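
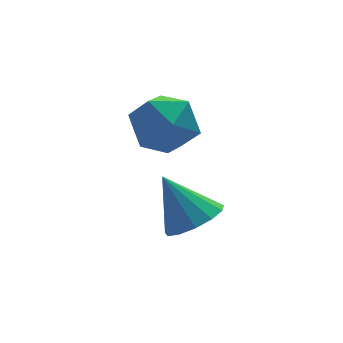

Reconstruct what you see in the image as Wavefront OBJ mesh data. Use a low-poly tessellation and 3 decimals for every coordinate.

v -0.929 2.282 0.603
v -0.312 2.354 0.133
v -0.548 1.126 0.927
v 0.069 1.198 0.457
v 0.022 1.626 1.105
v -0.214 2.34 0.905
v -0.646 1.14 0.155
v -0.882 1.854 -0.045
v -0.138 1.648 -0.144
v 0.275 1.948 0.444
v -1.135 1.532 0.616
v -0.722 1.832 1.204
v -0.311 0.683 -1.576
v 0.101 0.346 -1.202
v -0.689 1.297 -0.604
v 0.284 0.641 -1.317
v 0.279 0.95 -1.514
v 0.086 1.174 -1.731
v -0.232 1.242 -1.898
v -0.576 1.133 -1.963
v -0.835 0.881 -1.905
v -0.928 0.566 -1.742
v -0.825 0.289 -1.527
v -0.559 0.136 -1.327
v -0.214 0.158 -1.206
f 1 12 6
f 1 6 2
f 1 2 8
f 1 8 11
f 1 11 12
f 2 6 10
f 6 12 5
f 12 11 3
f 11 8 7
f 8 2 9
f 4 10 5
f 4 5 3
f 4 3 7
f 4 7 9
f 4 9 10
f 5 10 6
f 3 5 12
f 7 3 11
f 9 7 8
f 10 9 2
f 14 13 16
f 14 16 15
f 16 13 17
f 16 17 15
f 17 13 18
f 17 18 15
f 18 13 19
f 18 19 15
f 19 13 20
f 19 20 15
f 20 13 21
f 20 21 15
f 21 13 22
f 21 22 15
f 22 13 23
f 22 23 15
f 23 13 24
f 23 24 15
f 24 13 25
f 24 25 15
f 25 13 14
f 25 14 15



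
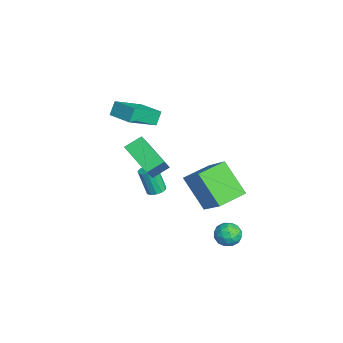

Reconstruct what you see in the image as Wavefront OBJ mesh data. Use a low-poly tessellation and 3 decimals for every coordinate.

v 1.912 -2.879 3.812
v 1.654 -2.028 4.291
v 0.706 -2.48 2.454
v 0.448 -1.629 2.933
v 3.232 -1.971 2.907
v 2.974 -1.12 3.386
v 2.026 -1.572 1.549
v 1.768 -0.721 2.028
v -4.455 -1.39 2.199
v -3.575 -2.814 3.179
v -3.293 -0.531 2.402
v -2.412 -1.955 3.382
v -4.108 -1.685 1.458
v -3.227 -3.109 2.438
v -2.945 -0.826 1.661
v -2.065 -2.25 2.641
v -2.677 -0.877 -3.128
v -2.251 -1.193 -3.132
v -2.538 -1.6 -1.717
v -2.963 -1.283 -1.712
v -2.157 -0.926 -3.037
v -2.443 -1.333 -1.621
v -2.228 -0.644 -2.97
v -2.514 -1.051 -1.555
v -2.441 -0.435 -2.953
v -2.727 -0.842 -1.538
v -2.729 -0.367 -2.992
v -3.015 -0.774 -1.577
v -3.001 -0.46 -3.073
v -3.287 -0.867 -1.658
v -3.169 -0.686 -3.172
v -3.456 -1.093 -1.757
v -3.182 -0.972 -3.257
v -3.468 -1.379 -1.842
v -3.034 -1.228 -3.301
v -3.32 -1.635 -1.886
v -2.772 -1.372 -3.289
v -3.059 -1.779 -1.874
v -2.481 -1.359 -3.227
v -2.767 -1.766 -1.811
v 1.474 2.699 -3.422
v 1.962 2.707 -2.857
v 1.658 1.513 -3.563
v 2.146 1.521 -2.998
v 1.419 1.628 -2.865
v 1.306 2.361 -2.778
v 2.314 1.859 -3.642
v 2.201 2.592 -3.555
v 2.482 2.188 -2.993
v 1.928 2.045 -2.513
v 1.692 2.175 -3.907
v 1.138 2.032 -3.427
v 1.702 2.807 -3.127
v 1.918 1.413 -3.293
v 1.491 1.476 -3.215
v 1.778 1.481 -2.883
v 1.316 2.603 -3.08
v 1.603 2.608 -2.748
v 1.284 1.974 -2.753
v 2.017 1.612 -3.672
v 2.304 1.617 -3.34
v 1.842 2.739 -3.537
v 2.129 2.744 -3.205
v 2.336 2.246 -3.667
v 2.294 2.507 -2.875
v 2.402 1.81 -2.958
v 2.501 2.009 -3.337
v 2.434 2.439 -3.285
v 1.969 2.423 -2.593
v 2.077 1.726 -2.676
v 1.65 1.789 -2.598
v 1.583 2.219 -2.546
v 2.274 2.118 -2.673
v 1.543 2.494 -3.744
v 1.651 1.797 -3.827
v 2.037 2.001 -3.874
v 1.97 2.431 -3.822
v 1.218 2.41 -3.462
v 1.326 1.713 -3.545
v 1.186 1.781 -3.135
v 1.119 2.211 -3.083
v 1.346 2.102 -3.747
v 1.606 0.954 -1.368
v 0.475 0.081 0.185
v 0.883 2.315 -1.13
v -0.248 1.442 0.424
v 3.088 1.498 0.016
v 1.957 0.625 1.57
v 2.365 2.859 0.255
v 1.234 1.986 1.808
f 2 4 1
f 5 2 1
f 1 4 3
f 3 5 1
f 2 8 4
f 6 2 5
f 6 8 2
f 4 8 3
f 7 5 3
f 3 8 7
f 7 6 5
f 8 6 7
f 10 12 9
f 13 10 9
f 9 12 11
f 11 13 9
f 10 16 12
f 14 10 13
f 14 16 10
f 12 16 11
f 15 13 11
f 11 16 15
f 15 14 13
f 16 14 15
f 18 17 21
f 18 21 19
f 19 21 22
f 19 22 20
f 21 17 23
f 21 23 22
f 22 23 24
f 22 24 20
f 23 17 25
f 23 25 24
f 24 25 26
f 24 26 20
f 25 17 27
f 25 27 26
f 26 27 28
f 26 28 20
f 27 17 29
f 27 29 28
f 28 29 30
f 28 30 20
f 29 17 31
f 29 31 30
f 30 31 32
f 30 32 20
f 31 17 33
f 31 33 32
f 32 33 34
f 32 34 20
f 33 17 35
f 33 35 34
f 34 35 36
f 34 36 20
f 35 17 37
f 35 37 36
f 36 37 38
f 36 38 20
f 37 17 39
f 37 39 38
f 38 39 40
f 38 40 20
f 39 17 18
f 39 18 40
f 40 18 19
f 40 19 20
f 41 78 57
f 78 52 81
f 57 81 46
f 78 81 57
f 41 57 53
f 57 46 58
f 53 58 42
f 57 58 53
f 41 53 62
f 53 42 63
f 62 63 48
f 53 63 62
f 41 62 74
f 62 48 77
f 74 77 51
f 62 77 74
f 41 74 78
f 74 51 82
f 78 82 52
f 74 82 78
f 42 58 69
f 58 46 72
f 69 72 50
f 58 72 69
f 46 81 59
f 81 52 80
f 59 80 45
f 81 80 59
f 52 82 79
f 82 51 75
f 79 75 43
f 82 75 79
f 51 77 76
f 77 48 64
f 76 64 47
f 77 64 76
f 48 63 68
f 63 42 65
f 68 65 49
f 63 65 68
f 44 70 56
f 70 50 71
f 56 71 45
f 70 71 56
f 44 56 54
f 56 45 55
f 54 55 43
f 56 55 54
f 44 54 61
f 54 43 60
f 61 60 47
f 54 60 61
f 44 61 66
f 61 47 67
f 66 67 49
f 61 67 66
f 44 66 70
f 66 49 73
f 70 73 50
f 66 73 70
f 45 71 59
f 71 50 72
f 59 72 46
f 71 72 59
f 43 55 79
f 55 45 80
f 79 80 52
f 55 80 79
f 47 60 76
f 60 43 75
f 76 75 51
f 60 75 76
f 49 67 68
f 67 47 64
f 68 64 48
f 67 64 68
f 50 73 69
f 73 49 65
f 69 65 42
f 73 65 69
f 84 86 83
f 87 84 83
f 83 86 85
f 85 87 83
f 84 90 86
f 88 84 87
f 88 90 84
f 86 90 85
f 89 87 85
f 85 90 89
f 89 88 87
f 90 88 89



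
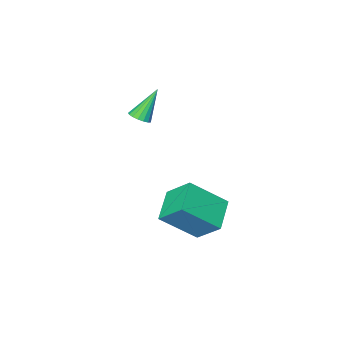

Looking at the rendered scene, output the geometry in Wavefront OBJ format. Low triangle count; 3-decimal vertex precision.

v -0.087 -0.542 0.946
v 0.377 -0.666 1.234
v -1.013 -0.498 2.454
v 0.376 -0.398 1.226
v 0.269 -0.163 1.154
v 0.081 -0.015 1.034
v -0.146 0.012 0.894
v -0.359 -0.087 0.765
v -0.51 -0.291 0.679
v -0.564 -0.553 0.653
v -0.509 -0.811 0.695
v -0.357 -1.009 0.794
v -0.143 -1.099 0.928
v 0.084 -1.062 1.066
v 0.271 -0.906 1.177
v -1.577 2.322 -4.138
v -1.977 3.475 -3.028
v -0.407 3.364 -4.798
v -0.808 4.517 -3.689
v -0.092 1.523 -2.771
v -0.493 2.676 -1.662
v 1.077 2.565 -3.432
v 0.677 3.718 -2.322
f 2 1 4
f 2 4 3
f 4 1 5
f 4 5 3
f 5 1 6
f 5 6 3
f 6 1 7
f 6 7 3
f 7 1 8
f 7 8 3
f 8 1 9
f 8 9 3
f 9 1 10
f 9 10 3
f 10 1 11
f 10 11 3
f 11 1 12
f 11 12 3
f 12 1 13
f 12 13 3
f 13 1 14
f 13 14 3
f 14 1 15
f 14 15 3
f 15 1 2
f 15 2 3
f 17 19 16
f 20 17 16
f 16 19 18
f 18 20 16
f 17 23 19
f 21 17 20
f 21 23 17
f 19 23 18
f 22 20 18
f 18 23 22
f 22 21 20
f 23 21 22



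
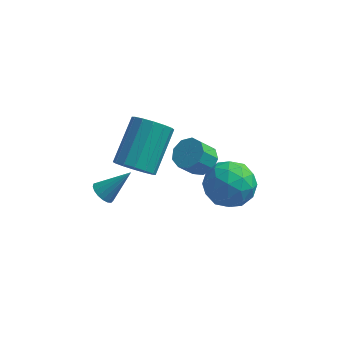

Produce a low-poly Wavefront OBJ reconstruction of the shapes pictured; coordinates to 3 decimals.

v 2.359 -2.669 1.571
v 2.803 -1.93 2.208
v 3.937 -3.17 1.052
v 4.381 -2.431 1.689
v 3.888 -3.281 2.118
v 2.913 -2.972 2.438
v 3.827 -2.128 0.822
v 2.852 -1.819 1.142
v 3.711 -1.595 1.745
v 3.748 -2.308 2.546
v 2.992 -2.792 0.714
v 3.029 -3.505 1.515
v 2.442 -2.256 1.935
v 4.298 -2.844 1.325
v 4.008 -3.344 1.577
v 4.269 -2.909 1.951
v 2.507 -2.868 2.07
v 2.768 -2.433 2.445
v 3.406 -3.227 2.392
v 3.972 -2.667 0.815
v 4.233 -2.232 1.19
v 2.471 -2.191 1.309
v 2.732 -1.756 1.683
v 3.334 -1.873 0.868
v 3.237 -1.624 2.037
v 4.165 -1.919 1.732
v 3.839 -1.741 1.222
v 3.266 -1.559 1.411
v 3.259 -2.043 2.508
v 4.187 -2.337 2.203
v 3.897 -2.837 2.455
v 3.323 -2.655 2.643
v 3.792 -1.847 2.236
v 2.553 -2.763 1.057
v 3.481 -3.057 0.752
v 3.417 -2.445 0.617
v 2.843 -2.263 0.805
v 2.575 -3.181 1.528
v 3.503 -3.476 1.223
v 3.474 -3.541 1.849
v 2.901 -3.359 2.038
v 2.948 -3.253 1.024
v -0.209 -2.682 2.016
v 0.568 -2.965 2.163
v 0.946 -1.301 3.37
v 0.169 -1.018 3.224
v 0.604 -2.716 1.808
v 0.982 -1.052 3.015
v 0.422 -2.457 1.509
v 0.8 -0.794 2.717
v 0.071 -2.259 1.346
v 0.449 -0.596 2.554
v -0.355 -2.175 1.363
v 0.023 -0.511 2.57
v -0.742 -2.226 1.555
v -0.364 -0.562 2.762
v -0.986 -2.399 1.87
v -0.608 -0.735 3.077
v -1.022 -2.648 2.225
v -0.644 -0.984 3.432
v -0.84 -2.906 2.523
v -0.462 -1.243 3.731
v -0.489 -3.104 2.686
v -0.111 -1.441 3.894
v -0.063 -3.189 2.67
v 0.315 -1.525 3.877
v 0.324 -3.138 2.478
v 0.702 -1.474 3.685
v 2.128 -1.441 1.704
v 2.747 -1.534 2.019
v 2.27 -1.952 2.831
v 1.652 -1.859 2.516
v 2.567 -1.106 2.135
v 2.09 -1.524 2.946
v 2.182 -0.834 2.049
v 1.705 -1.252 2.86
v 1.772 -0.846 1.801
v 1.295 -1.264 2.613
v 1.529 -1.137 1.509
v 1.052 -1.555 2.32
v 1.566 -1.57 1.308
v 1.089 -1.988 2.119
v 1.867 -1.942 1.292
v 1.39 -2.36 2.103
v 2.289 -2.08 1.469
v 1.812 -2.499 2.281
v 2.637 -1.919 1.757
v 2.16 -2.337 2.568
v -1.485 -2.48 -0.087
v -1.102 -2.788 -0.311
v -0.495 -2 0.947
v -1.081 -2.563 -0.436
v -1.152 -2.318 -0.481
v -1.3 -2.111 -0.435
v -1.49 -1.988 -0.31
v -1.679 -1.978 -0.134
v -1.823 -2.083 0.053
v -1.89 -2.278 0.208
v -1.865 -2.52 0.295
v -1.752 -2.753 0.295
v -1.578 -2.923 0.207
v -1.383 -2.991 0.052
v -1.211 -2.943 -0.135
f 1 38 17
f 38 12 41
f 17 41 6
f 38 41 17
f 1 17 13
f 17 6 18
f 13 18 2
f 17 18 13
f 1 13 22
f 13 2 23
f 22 23 8
f 13 23 22
f 1 22 34
f 22 8 37
f 34 37 11
f 22 37 34
f 1 34 38
f 34 11 42
f 38 42 12
f 34 42 38
f 2 18 29
f 18 6 32
f 29 32 10
f 18 32 29
f 6 41 19
f 41 12 40
f 19 40 5
f 41 40 19
f 12 42 39
f 42 11 35
f 39 35 3
f 42 35 39
f 11 37 36
f 37 8 24
f 36 24 7
f 37 24 36
f 8 23 28
f 23 2 25
f 28 25 9
f 23 25 28
f 4 30 16
f 30 10 31
f 16 31 5
f 30 31 16
f 4 16 14
f 16 5 15
f 14 15 3
f 16 15 14
f 4 14 21
f 14 3 20
f 21 20 7
f 14 20 21
f 4 21 26
f 21 7 27
f 26 27 9
f 21 27 26
f 4 26 30
f 26 9 33
f 30 33 10
f 26 33 30
f 5 31 19
f 31 10 32
f 19 32 6
f 31 32 19
f 3 15 39
f 15 5 40
f 39 40 12
f 15 40 39
f 7 20 36
f 20 3 35
f 36 35 11
f 20 35 36
f 9 27 28
f 27 7 24
f 28 24 8
f 27 24 28
f 10 33 29
f 33 9 25
f 29 25 2
f 33 25 29
f 44 43 47
f 44 47 45
f 45 47 48
f 45 48 46
f 47 43 49
f 47 49 48
f 48 49 50
f 48 50 46
f 49 43 51
f 49 51 50
f 50 51 52
f 50 52 46
f 51 43 53
f 51 53 52
f 52 53 54
f 52 54 46
f 53 43 55
f 53 55 54
f 54 55 56
f 54 56 46
f 55 43 57
f 55 57 56
f 56 57 58
f 56 58 46
f 57 43 59
f 57 59 58
f 58 59 60
f 58 60 46
f 59 43 61
f 59 61 60
f 60 61 62
f 60 62 46
f 61 43 63
f 61 63 62
f 62 63 64
f 62 64 46
f 63 43 65
f 63 65 64
f 64 65 66
f 64 66 46
f 65 43 67
f 65 67 66
f 66 67 68
f 66 68 46
f 67 43 44
f 67 44 68
f 68 44 45
f 68 45 46
f 70 69 73
f 70 73 71
f 71 73 74
f 71 74 72
f 73 69 75
f 73 75 74
f 74 75 76
f 74 76 72
f 75 69 77
f 75 77 76
f 76 77 78
f 76 78 72
f 77 69 79
f 77 79 78
f 78 79 80
f 78 80 72
f 79 69 81
f 79 81 80
f 80 81 82
f 80 82 72
f 81 69 83
f 81 83 82
f 82 83 84
f 82 84 72
f 83 69 85
f 83 85 84
f 84 85 86
f 84 86 72
f 85 69 87
f 85 87 86
f 86 87 88
f 86 88 72
f 87 69 70
f 87 70 88
f 88 70 71
f 88 71 72
f 90 89 92
f 90 92 91
f 92 89 93
f 92 93 91
f 93 89 94
f 93 94 91
f 94 89 95
f 94 95 91
f 95 89 96
f 95 96 91
f 96 89 97
f 96 97 91
f 97 89 98
f 97 98 91
f 98 89 99
f 98 99 91
f 99 89 100
f 99 100 91
f 100 89 101
f 100 101 91
f 101 89 102
f 101 102 91
f 102 89 103
f 102 103 91
f 103 89 90
f 103 90 91



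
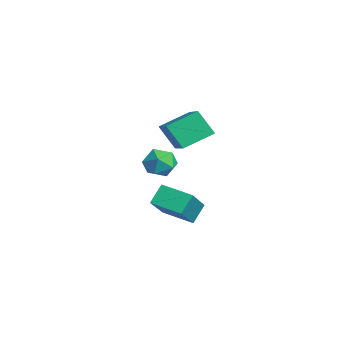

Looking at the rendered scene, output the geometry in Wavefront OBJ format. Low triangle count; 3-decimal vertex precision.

v -1.013 -0.18 2.092
v -1.455 -0.682 3.04
v -1.182 0.999 2.639
v -1.624 0.496 3.586
v 0.644 -0.276 2.814
v 0.202 -0.779 3.761
v 0.475 0.902 3.36
v 0.033 0.4 4.308
v -0.654 -0.366 2.044
v -0.214 -0.431 1.484
v -1.366 -1.149 1.576
v -0.926 -1.214 1.016
v -0.725 -1.455 1.659
v -0.285 -0.971 1.948
v -1.295 -0.609 1.112
v -0.855 -0.125 1.401
v -0.611 -0.582 0.908
v -0.258 -1.104 1.246
v -1.322 -0.476 1.814
v -0.969 -0.998 2.152
v -1.601 -0.51 -1.417
v -0.375 -1.242 -0.257
v -1.961 -0.009 -0.721
v -0.735 -0.741 0.439
v -0.785 0.441 -1.679
v 0.441 -0.291 -0.519
v -1.145 0.942 -0.983
v 0.081 0.21 0.177
f 2 4 1
f 5 2 1
f 1 4 3
f 3 5 1
f 2 8 4
f 6 2 5
f 6 8 2
f 4 8 3
f 7 5 3
f 3 8 7
f 7 6 5
f 8 6 7
f 9 20 14
f 9 14 10
f 9 10 16
f 9 16 19
f 9 19 20
f 10 14 18
f 14 20 13
f 20 19 11
f 19 16 15
f 16 10 17
f 12 18 13
f 12 13 11
f 12 11 15
f 12 15 17
f 12 17 18
f 13 18 14
f 11 13 20
f 15 11 19
f 17 15 16
f 18 17 10
f 22 24 21
f 25 22 21
f 21 24 23
f 23 25 21
f 22 28 24
f 26 22 25
f 26 28 22
f 24 28 23
f 27 25 23
f 23 28 27
f 27 26 25
f 28 26 27



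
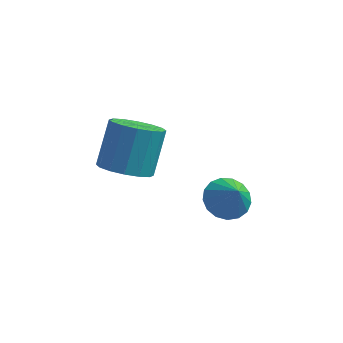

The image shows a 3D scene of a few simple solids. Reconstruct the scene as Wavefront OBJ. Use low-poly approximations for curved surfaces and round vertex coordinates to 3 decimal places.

v 0.445 0.76 0.034
v 1.271 0.998 -0.234
v 0.955 0.22 1.126
v 1.135 1.336 -0.003
v 0.842 1.542 0.235
v 0.458 1.569 0.428
v 0.07 1.41 0.53
v -0.231 1.103 0.519
v -0.377 0.716 0.397
v -0.335 0.34 0.191
v -0.115 0.06 -0.05
v 0.234 -0.06 -0.272
v 0.632 0.008 -0.424
v 0.986 0.248 -0.471
v 1.217 0.605 -0.402
v -3.731 2.355 -0.787
v -3.005 1.672 -0.371
v -2.824 2.862 1.264
v -3.549 3.545 0.847
v -2.705 2.037 -0.67
v -2.524 3.227 0.965
v -2.68 2.487 -1
v -2.499 3.677 0.634
v -2.937 2.902 -1.274
v -2.755 4.092 0.361
v -3.406 3.17 -1.417
v -3.224 4.36 0.218
v -3.962 3.22 -1.391
v -3.781 4.41 0.243
v -4.456 3.038 -1.204
v -4.275 4.228 0.431
v -4.756 2.673 -0.905
v -4.575 3.863 0.73
v -4.781 2.223 -0.574
v -4.6 3.413 1.06
v -4.525 1.808 -0.301
v -4.343 2.998 1.334
v -4.056 1.54 -0.158
v -3.874 2.73 1.477
v -3.499 1.49 -0.183
v -3.318 2.68 1.451
f 2 1 4
f 2 4 3
f 4 1 5
f 4 5 3
f 5 1 6
f 5 6 3
f 6 1 7
f 6 7 3
f 7 1 8
f 7 8 3
f 8 1 9
f 8 9 3
f 9 1 10
f 9 10 3
f 10 1 11
f 10 11 3
f 11 1 12
f 11 12 3
f 12 1 13
f 12 13 3
f 13 1 14
f 13 14 3
f 14 1 15
f 14 15 3
f 15 1 2
f 15 2 3
f 17 16 20
f 17 20 18
f 18 20 21
f 18 21 19
f 20 16 22
f 20 22 21
f 21 22 23
f 21 23 19
f 22 16 24
f 22 24 23
f 23 24 25
f 23 25 19
f 24 16 26
f 24 26 25
f 25 26 27
f 25 27 19
f 26 16 28
f 26 28 27
f 27 28 29
f 27 29 19
f 28 16 30
f 28 30 29
f 29 30 31
f 29 31 19
f 30 16 32
f 30 32 31
f 31 32 33
f 31 33 19
f 32 16 34
f 32 34 33
f 33 34 35
f 33 35 19
f 34 16 36
f 34 36 35
f 35 36 37
f 35 37 19
f 36 16 38
f 36 38 37
f 37 38 39
f 37 39 19
f 38 16 40
f 38 40 39
f 39 40 41
f 39 41 19
f 40 16 17
f 40 17 41
f 41 17 18
f 41 18 19



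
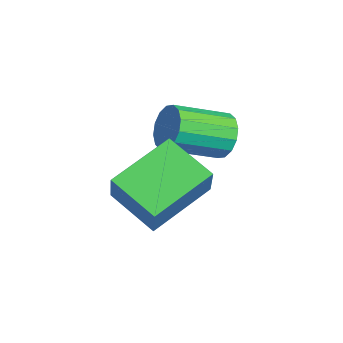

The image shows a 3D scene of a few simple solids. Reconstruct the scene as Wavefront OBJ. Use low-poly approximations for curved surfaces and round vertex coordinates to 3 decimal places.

v -0.774 -4.71 1.054
v -1.65 -3.112 1.776
v 0.316 -3.812 0.39
v -0.56 -2.215 1.112
v 0.02 -4.805 2.228
v -0.856 -3.208 2.95
v 1.11 -3.908 1.564
v 0.234 -2.31 2.286
v -2.376 -1.514 1.781
v -1.97 -1.228 2.316
v -1.759 -2.76 2.974
v -2.164 -3.046 2.439
v -2.324 -1.221 2.447
v -2.113 -2.752 3.105
v -2.692 -1.292 2.4
v -2.481 -2.823 3.058
v -2.976 -1.423 2.187
v -2.764 -2.954 2.845
v -3.098 -1.578 1.865
v -2.887 -3.109 2.523
v -3.027 -1.716 1.52
v -2.816 -3.248 2.178
v -2.781 -1.8 1.246
v -2.57 -3.332 1.904
v -2.427 -1.808 1.115
v -2.216 -3.339 1.773
v -2.059 -1.737 1.162
v -1.848 -3.268 1.82
v -1.776 -1.606 1.375
v -1.564 -3.137 2.033
v -1.653 -1.451 1.697
v -1.442 -2.982 2.355
v -1.724 -1.312 2.042
v -1.513 -2.844 2.7
f 2 4 1
f 5 2 1
f 1 4 3
f 3 5 1
f 2 8 4
f 6 2 5
f 6 8 2
f 4 8 3
f 7 5 3
f 3 8 7
f 7 6 5
f 8 6 7
f 10 9 13
f 10 13 11
f 11 13 14
f 11 14 12
f 13 9 15
f 13 15 14
f 14 15 16
f 14 16 12
f 15 9 17
f 15 17 16
f 16 17 18
f 16 18 12
f 17 9 19
f 17 19 18
f 18 19 20
f 18 20 12
f 19 9 21
f 19 21 20
f 20 21 22
f 20 22 12
f 21 9 23
f 21 23 22
f 22 23 24
f 22 24 12
f 23 9 25
f 23 25 24
f 24 25 26
f 24 26 12
f 25 9 27
f 25 27 26
f 26 27 28
f 26 28 12
f 27 9 29
f 27 29 28
f 28 29 30
f 28 30 12
f 29 9 31
f 29 31 30
f 30 31 32
f 30 32 12
f 31 9 33
f 31 33 32
f 32 33 34
f 32 34 12
f 33 9 10
f 33 10 34
f 34 10 11
f 34 11 12



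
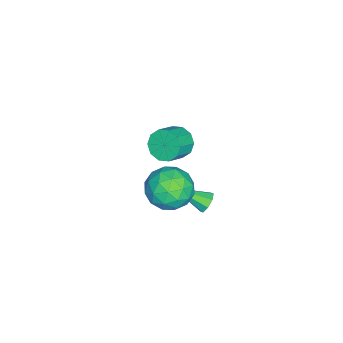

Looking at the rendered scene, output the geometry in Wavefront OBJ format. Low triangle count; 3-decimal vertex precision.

v -2.477 -0.699 -2.916
v -1.99 -0.824 -3.722
v -0.916 -1.226 -3.01
v -1.403 -1.101 -2.204
v -1.903 -0.273 -3.541
v -0.829 -0.674 -2.83
v -2.036 0.116 -3.122
v -0.961 -0.285 -2.41
v -2.337 0.194 -2.624
v -1.262 -0.208 -1.912
v -2.691 -0.07 -2.237
v -1.617 -0.472 -1.526
v -2.964 -0.574 -2.11
v -1.89 -0.976 -1.398
v -3.051 -1.126 -2.29
v -1.977 -1.527 -1.579
v -2.919 -1.515 -2.71
v -1.844 -1.916 -1.998
v -2.618 -1.592 -3.208
v -1.543 -1.994 -2.496
v -2.263 -1.328 -3.594
v -1.189 -1.73 -2.883
v 2.754 1.212 0.574
v 3.748 1.889 0.193
v 3.912 -0.469 0.607
v 4.906 0.208 0.226
v 4.432 0.378 1.383
v 3.717 1.417 1.363
v 3.943 0.003 -0.563
v 3.228 1.042 -0.583
v 4.483 1.142 -0.509
v 4.785 1.374 0.694
v 2.875 0.046 0.106
v 3.177 0.278 1.309
v 3.149 1.698 0.381
v 4.511 -0.278 0.419
v 4.232 -0.178 1.099
v 4.816 0.22 0.876
v 3.131 1.421 1.068
v 3.715 1.819 0.845
v 4.117 0.93 1.544
v 3.945 -0.399 -0.045
v 4.529 -0.001 -0.268
v 2.844 1.2 -0.076
v 3.428 1.598 -0.299
v 3.543 0.49 -0.744
v 4.166 1.657 -0.256
v 4.847 0.669 -0.236
v 4.281 0.548 -0.7
v 3.86 1.159 -0.712
v 4.344 1.793 0.451
v 5.024 0.805 0.471
v 4.746 0.905 1.151
v 4.325 1.516 1.139
v 4.776 1.354 0.039
v 2.636 0.615 0.329
v 3.316 -0.373 0.349
v 3.335 -0.096 -0.339
v 2.914 0.515 -0.351
v 2.813 0.751 1.036
v 3.494 -0.237 1.056
v 3.8 0.261 1.512
v 3.379 0.872 1.5
v 2.884 0.066 0.761
v 2.285 2.121 -2.057
v 2.589 1.885 -2.543
v 2.455 0.499 -1.163
v 2.88 2.089 -2.229
v 2.823 2.311 -1.813
v 2.451 2.423 -1.541
v 1.982 2.357 -1.57
v 1.69 2.154 -1.885
v 1.747 1.931 -2.3
v 2.12 1.82 -2.572
f 2 1 5
f 2 5 3
f 3 5 6
f 3 6 4
f 5 1 7
f 5 7 6
f 6 7 8
f 6 8 4
f 7 1 9
f 7 9 8
f 8 9 10
f 8 10 4
f 9 1 11
f 9 11 10
f 10 11 12
f 10 12 4
f 11 1 13
f 11 13 12
f 12 13 14
f 12 14 4
f 13 1 15
f 13 15 14
f 14 15 16
f 14 16 4
f 15 1 17
f 15 17 16
f 16 17 18
f 16 18 4
f 17 1 19
f 17 19 18
f 18 19 20
f 18 20 4
f 19 1 21
f 19 21 20
f 20 21 22
f 20 22 4
f 21 1 2
f 21 2 22
f 22 2 3
f 22 3 4
f 23 60 39
f 60 34 63
f 39 63 28
f 60 63 39
f 23 39 35
f 39 28 40
f 35 40 24
f 39 40 35
f 23 35 44
f 35 24 45
f 44 45 30
f 35 45 44
f 23 44 56
f 44 30 59
f 56 59 33
f 44 59 56
f 23 56 60
f 56 33 64
f 60 64 34
f 56 64 60
f 24 40 51
f 40 28 54
f 51 54 32
f 40 54 51
f 28 63 41
f 63 34 62
f 41 62 27
f 63 62 41
f 34 64 61
f 64 33 57
f 61 57 25
f 64 57 61
f 33 59 58
f 59 30 46
f 58 46 29
f 59 46 58
f 30 45 50
f 45 24 47
f 50 47 31
f 45 47 50
f 26 52 38
f 52 32 53
f 38 53 27
f 52 53 38
f 26 38 36
f 38 27 37
f 36 37 25
f 38 37 36
f 26 36 43
f 36 25 42
f 43 42 29
f 36 42 43
f 26 43 48
f 43 29 49
f 48 49 31
f 43 49 48
f 26 48 52
f 48 31 55
f 52 55 32
f 48 55 52
f 27 53 41
f 53 32 54
f 41 54 28
f 53 54 41
f 25 37 61
f 37 27 62
f 61 62 34
f 37 62 61
f 29 42 58
f 42 25 57
f 58 57 33
f 42 57 58
f 31 49 50
f 49 29 46
f 50 46 30
f 49 46 50
f 32 55 51
f 55 31 47
f 51 47 24
f 55 47 51
f 66 65 68
f 66 68 67
f 68 65 69
f 68 69 67
f 69 65 70
f 69 70 67
f 70 65 71
f 70 71 67
f 71 65 72
f 71 72 67
f 72 65 73
f 72 73 67
f 73 65 74
f 73 74 67
f 74 65 66
f 74 66 67



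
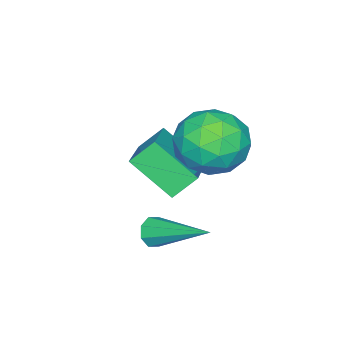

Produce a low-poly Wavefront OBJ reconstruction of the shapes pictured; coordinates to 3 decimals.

v 1.645 -1.671 -1.196
v 1.949 -1.889 -0.82
v 1.835 0.271 -0.224
v 2.165 -1.752 -1.135
v 2.077 -1.568 -1.486
v 1.736 -1.444 -1.667
v 1.342 -1.453 -1.572
v 1.125 -1.59 -1.257
v 1.213 -1.774 -0.907
v 1.555 -1.898 -0.726
v -0.969 -0.118 1.524
v -0.407 -0.451 0.519
v -0.913 -1.949 2.161
v -0.351 -2.282 1.156
v 0.213 -1.593 1.959
v 0.179 -0.461 1.565
v -1.499 -1.939 1.115
v -1.533 -0.807 0.721
v -0.734 -1.576 0.266
v 0.324 -1.362 0.788
v -1.644 -1.038 1.892
v -0.586 -0.824 2.414
v -0.693 -0.124 0.965
v -0.627 -2.276 1.715
v -0.296 -1.871 2.186
v 0.035 -2.067 1.596
v -0.349 -0.13 1.58
v -0.018 -0.325 0.99
v 0.346 -0.997 1.836
v -1.302 -2.075 1.69
v -0.971 -2.27 1.1
v -1.355 -0.333 1.084
v -1.024 -0.529 0.494
v -1.666 -1.403 0.844
v -0.554 -0.981 0.226
v -0.522 -2.057 0.601
v -1.196 -1.855 0.577
v -1.216 -1.19 0.345
v 0.067 -0.855 0.533
v 0.1 -1.931 0.908
v 0.432 -1.526 1.379
v 0.411 -0.861 1.148
v -0.125 -1.516 0.384
v -1.42 -0.469 1.772
v -1.387 -1.545 2.147
v -1.731 -1.539 1.532
v -1.752 -0.874 1.301
v -0.798 -0.343 2.079
v -0.766 -1.419 2.454
v -0.104 -1.21 2.335
v -0.124 -0.545 2.103
v -1.195 -0.884 2.296
v -2.018 -3.079 -2.076
v -1.885 -4.463 -0.949
v -2.58 -2.552 -1.363
v -2.447 -3.936 -0.235
v -0.293 -2.284 -1.305
v -0.16 -3.668 -0.177
v -0.855 -1.757 -0.591
v -0.722 -3.141 0.536
f 2 1 4
f 2 4 3
f 4 1 5
f 4 5 3
f 5 1 6
f 5 6 3
f 6 1 7
f 6 7 3
f 7 1 8
f 7 8 3
f 8 1 9
f 8 9 3
f 9 1 10
f 9 10 3
f 10 1 2
f 10 2 3
f 11 48 27
f 48 22 51
f 27 51 16
f 48 51 27
f 11 27 23
f 27 16 28
f 23 28 12
f 27 28 23
f 11 23 32
f 23 12 33
f 32 33 18
f 23 33 32
f 11 32 44
f 32 18 47
f 44 47 21
f 32 47 44
f 11 44 48
f 44 21 52
f 48 52 22
f 44 52 48
f 12 28 39
f 28 16 42
f 39 42 20
f 28 42 39
f 16 51 29
f 51 22 50
f 29 50 15
f 51 50 29
f 22 52 49
f 52 21 45
f 49 45 13
f 52 45 49
f 21 47 46
f 47 18 34
f 46 34 17
f 47 34 46
f 18 33 38
f 33 12 35
f 38 35 19
f 33 35 38
f 14 40 26
f 40 20 41
f 26 41 15
f 40 41 26
f 14 26 24
f 26 15 25
f 24 25 13
f 26 25 24
f 14 24 31
f 24 13 30
f 31 30 17
f 24 30 31
f 14 31 36
f 31 17 37
f 36 37 19
f 31 37 36
f 14 36 40
f 36 19 43
f 40 43 20
f 36 43 40
f 15 41 29
f 41 20 42
f 29 42 16
f 41 42 29
f 13 25 49
f 25 15 50
f 49 50 22
f 25 50 49
f 17 30 46
f 30 13 45
f 46 45 21
f 30 45 46
f 19 37 38
f 37 17 34
f 38 34 18
f 37 34 38
f 20 43 39
f 43 19 35
f 39 35 12
f 43 35 39
f 54 56 53
f 57 54 53
f 53 56 55
f 55 57 53
f 54 60 56
f 58 54 57
f 58 60 54
f 56 60 55
f 59 57 55
f 55 60 59
f 59 58 57
f 60 58 59



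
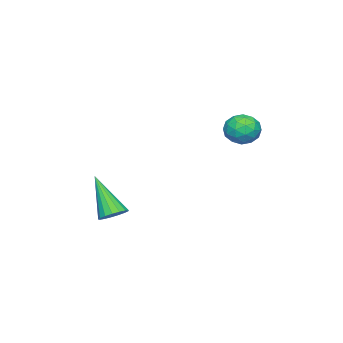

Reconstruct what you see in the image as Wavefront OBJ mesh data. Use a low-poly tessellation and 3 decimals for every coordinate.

v 2.596 -1.099 -0.58
v 2.821 -0.746 -0.288
v 2.224 -2.001 0.8
v 2.589 -0.671 -0.302
v 2.359 -0.694 -0.379
v 2.183 -0.81 -0.503
v 2.102 -0.992 -0.644
v 2.134 -1.198 -0.77
v 2.272 -1.382 -0.853
v 2.484 -1.5 -0.873
v 2.723 -1.527 -0.826
v 2.932 -1.455 -0.722
v 3.064 -1.302 -0.586
v 3.089 -1.102 -0.449
v 3.001 -0.901 -0.341
v -2.001 1.726 2.138
v -1.516 1.604 1.703
v -1.744 0.836 2.677
v -1.259 0.714 2.242
v -1.209 1.227 2.658
v -1.368 1.777 2.325
v -1.892 0.663 2.055
v -2.051 1.213 1.722
v -1.449 0.947 1.652
v -1.027 1.295 2.025
v -2.233 1.145 2.355
v -1.811 1.493 2.728
v -1.781 1.743 1.873
v -1.479 0.697 2.507
v -1.449 0.999 2.751
v -1.164 0.926 2.496
v -1.694 1.845 2.239
v -1.409 1.773 1.983
v -1.228 1.551 2.545
v -1.851 0.667 2.397
v -1.566 0.595 2.141
v -2.096 1.514 1.884
v -1.811 1.441 1.629
v -2.032 0.889 1.835
v -1.457 1.285 1.588
v -1.305 0.762 1.905
v -1.678 0.732 1.794
v -1.771 1.055 1.599
v -1.208 1.489 1.807
v -1.057 0.966 2.124
v -1.028 1.268 2.368
v -1.121 1.591 2.173
v -1.169 1.103 1.777
v -2.203 1.474 2.256
v -2.052 0.951 2.573
v -2.139 0.849 2.207
v -2.232 1.172 2.012
v -1.955 1.678 2.475
v -1.803 1.155 2.792
v -1.489 1.385 2.781
v -1.582 1.708 2.586
v -2.091 1.337 2.603
f 2 1 4
f 2 4 3
f 4 1 5
f 4 5 3
f 5 1 6
f 5 6 3
f 6 1 7
f 6 7 3
f 7 1 8
f 7 8 3
f 8 1 9
f 8 9 3
f 9 1 10
f 9 10 3
f 10 1 11
f 10 11 3
f 11 1 12
f 11 12 3
f 12 1 13
f 12 13 3
f 13 1 14
f 13 14 3
f 14 1 15
f 14 15 3
f 15 1 2
f 15 2 3
f 16 53 32
f 53 27 56
f 32 56 21
f 53 56 32
f 16 32 28
f 32 21 33
f 28 33 17
f 32 33 28
f 16 28 37
f 28 17 38
f 37 38 23
f 28 38 37
f 16 37 49
f 37 23 52
f 49 52 26
f 37 52 49
f 16 49 53
f 49 26 57
f 53 57 27
f 49 57 53
f 17 33 44
f 33 21 47
f 44 47 25
f 33 47 44
f 21 56 34
f 56 27 55
f 34 55 20
f 56 55 34
f 27 57 54
f 57 26 50
f 54 50 18
f 57 50 54
f 26 52 51
f 52 23 39
f 51 39 22
f 52 39 51
f 23 38 43
f 38 17 40
f 43 40 24
f 38 40 43
f 19 45 31
f 45 25 46
f 31 46 20
f 45 46 31
f 19 31 29
f 31 20 30
f 29 30 18
f 31 30 29
f 19 29 36
f 29 18 35
f 36 35 22
f 29 35 36
f 19 36 41
f 36 22 42
f 41 42 24
f 36 42 41
f 19 41 45
f 41 24 48
f 45 48 25
f 41 48 45
f 20 46 34
f 46 25 47
f 34 47 21
f 46 47 34
f 18 30 54
f 30 20 55
f 54 55 27
f 30 55 54
f 22 35 51
f 35 18 50
f 51 50 26
f 35 50 51
f 24 42 43
f 42 22 39
f 43 39 23
f 42 39 43
f 25 48 44
f 48 24 40
f 44 40 17
f 48 40 44



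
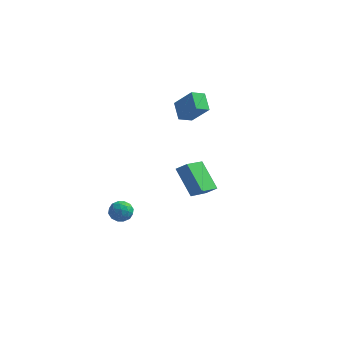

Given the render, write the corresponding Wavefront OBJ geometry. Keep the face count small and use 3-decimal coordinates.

v -1.538 -1.391 -2.657
v -1.132 -2.014 -3.027
v -2.008 -2.246 -1.733
v -1.602 -2.869 -2.103
v -1.178 -2.274 -1.709
v -0.888 -1.745 -2.28
v -2.252 -2.515 -2.48
v -1.962 -1.986 -3.051
v -1.573 -2.709 -2.918
v -0.91 -2.559 -2.441
v -2.23 -1.701 -2.319
v -1.567 -1.551 -1.842
v -1.293 -1.627 -2.923
v -1.847 -2.633 -1.837
v -1.597 -2.283 -1.605
v -1.359 -2.649 -1.823
v -1.15 -1.469 -2.484
v -0.911 -1.835 -2.701
v -0.939 -1.988 -1.927
v -2.229 -2.425 -2.059
v -1.99 -2.791 -2.276
v -1.781 -1.611 -2.937
v -1.543 -1.977 -3.155
v -2.201 -2.272 -2.833
v -1.314 -2.402 -3.076
v -1.591 -2.905 -2.534
v -1.973 -2.697 -2.755
v -1.802 -2.386 -3.091
v -0.924 -2.314 -2.796
v -1.201 -2.817 -2.253
v -0.952 -2.467 -2.022
v -0.781 -2.156 -2.357
v -1.184 -2.722 -2.732
v -1.939 -1.443 -2.507
v -2.216 -1.946 -1.964
v -2.359 -2.104 -2.403
v -2.188 -1.793 -2.738
v -1.549 -1.355 -2.226
v -1.826 -1.858 -1.684
v -1.338 -1.874 -1.669
v -1.167 -1.563 -2.005
v -1.956 -1.538 -2.028
v 4.345 -3.556 1.615
v 3.984 -5.29 2.407
v 3.098 -2.62 3.096
v 2.737 -4.354 3.887
v 5.003 -3.466 2.113
v 4.642 -5.2 2.904
v 3.756 -2.53 3.593
v 3.395 -4.264 4.385
v 0.315 3.219 3.111
v 1.556 2.926 4.52
v -0.315 4.211 3.873
v 0.926 3.917 5.281
v 0.954 3.943 2.699
v 2.195 3.649 4.107
v 0.324 4.934 3.46
v 1.565 4.641 4.869
f 1 38 17
f 38 12 41
f 17 41 6
f 38 41 17
f 1 17 13
f 17 6 18
f 13 18 2
f 17 18 13
f 1 13 22
f 13 2 23
f 22 23 8
f 13 23 22
f 1 22 34
f 22 8 37
f 34 37 11
f 22 37 34
f 1 34 38
f 34 11 42
f 38 42 12
f 34 42 38
f 2 18 29
f 18 6 32
f 29 32 10
f 18 32 29
f 6 41 19
f 41 12 40
f 19 40 5
f 41 40 19
f 12 42 39
f 42 11 35
f 39 35 3
f 42 35 39
f 11 37 36
f 37 8 24
f 36 24 7
f 37 24 36
f 8 23 28
f 23 2 25
f 28 25 9
f 23 25 28
f 4 30 16
f 30 10 31
f 16 31 5
f 30 31 16
f 4 16 14
f 16 5 15
f 14 15 3
f 16 15 14
f 4 14 21
f 14 3 20
f 21 20 7
f 14 20 21
f 4 21 26
f 21 7 27
f 26 27 9
f 21 27 26
f 4 26 30
f 26 9 33
f 30 33 10
f 26 33 30
f 5 31 19
f 31 10 32
f 19 32 6
f 31 32 19
f 3 15 39
f 15 5 40
f 39 40 12
f 15 40 39
f 7 20 36
f 20 3 35
f 36 35 11
f 20 35 36
f 9 27 28
f 27 7 24
f 28 24 8
f 27 24 28
f 10 33 29
f 33 9 25
f 29 25 2
f 33 25 29
f 44 46 43
f 47 44 43
f 43 46 45
f 45 47 43
f 44 50 46
f 48 44 47
f 48 50 44
f 46 50 45
f 49 47 45
f 45 50 49
f 49 48 47
f 50 48 49
f 52 54 51
f 55 52 51
f 51 54 53
f 53 55 51
f 52 58 54
f 56 52 55
f 56 58 52
f 54 58 53
f 57 55 53
f 53 58 57
f 57 56 55
f 58 56 57



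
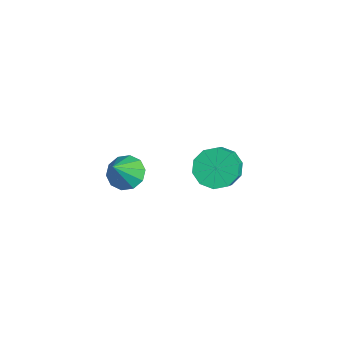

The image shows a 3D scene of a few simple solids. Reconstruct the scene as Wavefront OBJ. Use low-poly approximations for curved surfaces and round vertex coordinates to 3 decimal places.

v 1.443 1.989 -1.187
v 1.846 1.723 -1.651
v 2.481 1.265 -0.837
v 2.077 1.531 -0.373
v 1.992 2.099 -1.554
v 2.627 1.64 -0.739
v 1.929 2.432 -1.317
v 2.563 1.974 -0.502
v 1.679 2.596 -1.03
v 2.314 2.138 -0.215
v 1.339 2.528 -0.803
v 1.974 2.07 0.011
v 1.039 2.255 -0.723
v 1.674 1.797 0.091
v 0.893 1.88 -0.821
v 1.528 1.421 -0.006
v 0.957 1.546 -1.058
v 1.591 1.088 -0.243
v 1.206 1.382 -1.345
v 1.841 0.924 -0.53
v 1.546 1.45 -1.571
v 2.181 0.992 -0.757
v -1.64 0.449 -3.813
v -1.248 0.122 -4.165
v -1.22 -0.149 -2.787
v -1.068 0.441 -4.052
v -1.107 0.764 -3.848
v -1.349 0.966 -3.631
v -1.703 0.971 -3.483
v -2.032 0.776 -3.461
v -2.212 0.457 -3.574
v -2.174 0.135 -3.778
v -1.931 -0.067 -3.995
v -1.578 -0.072 -4.143
f 2 1 5
f 2 5 3
f 3 5 6
f 3 6 4
f 5 1 7
f 5 7 6
f 6 7 8
f 6 8 4
f 7 1 9
f 7 9 8
f 8 9 10
f 8 10 4
f 9 1 11
f 9 11 10
f 10 11 12
f 10 12 4
f 11 1 13
f 11 13 12
f 12 13 14
f 12 14 4
f 13 1 15
f 13 15 14
f 14 15 16
f 14 16 4
f 15 1 17
f 15 17 16
f 16 17 18
f 16 18 4
f 17 1 19
f 17 19 18
f 18 19 20
f 18 20 4
f 19 1 21
f 19 21 20
f 20 21 22
f 20 22 4
f 21 1 2
f 21 2 22
f 22 2 3
f 22 3 4
f 24 23 26
f 24 26 25
f 26 23 27
f 26 27 25
f 27 23 28
f 27 28 25
f 28 23 29
f 28 29 25
f 29 23 30
f 29 30 25
f 30 23 31
f 30 31 25
f 31 23 32
f 31 32 25
f 32 23 33
f 32 33 25
f 33 23 34
f 33 34 25
f 34 23 24
f 34 24 25



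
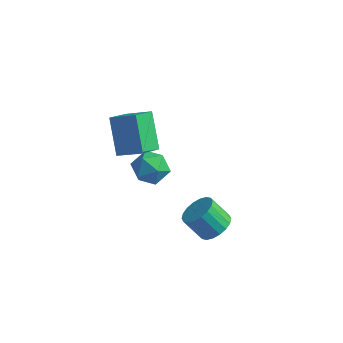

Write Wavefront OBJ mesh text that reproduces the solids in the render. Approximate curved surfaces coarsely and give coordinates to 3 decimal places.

v -3.674 0.776 -0.329
v -3.095 1.067 -0.815
v -3.325 -0.447 -0.645
v -2.746 -0.156 -1.131
v -2.679 -0.076 -0.328
v -2.895 0.679 -0.133
v -3.525 -0.059 -1.327
v -3.741 0.696 -1.132
v -3.003 0.55 -1.432
v -2.48 0.54 -0.814
v -3.94 0.08 -0.646
v -3.417 0.07 -0.028
v 0.062 -0.724 -1.81
v 0.597 -0.964 -1.41
v -0.107 -1.095 -0.549
v -0.642 -0.856 -0.95
v 0.603 -0.652 -1.357
v -0.101 -0.784 -0.496
v 0.503 -0.355 -1.393
v -0.202 -0.487 -0.533
v 0.315 -0.131 -1.513
v -0.39 -0.263 -0.652
v 0.077 -0.024 -1.691
v -0.628 -0.156 -0.831
v -0.164 -0.056 -1.893
v -0.869 -0.188 -1.033
v -0.36 -0.221 -2.079
v -1.065 -0.352 -1.218
v -0.473 -0.485 -2.211
v -1.177 -0.616 -1.35
v -0.479 -0.796 -2.264
v -1.183 -0.928 -1.403
v -0.378 -1.093 -2.227
v -1.083 -1.225 -1.367
v -0.19 -1.317 -2.108
v -0.895 -1.449 -1.247
v 0.048 -1.424 -1.929
v -0.657 -1.556 -1.069
v 0.289 -1.392 -1.727
v -0.416 -1.524 -0.867
v 0.485 -1.228 -1.542
v -0.22 -1.359 -0.681
v -3.9 -0.242 2.789
v -4.06 -1.155 3.304
v -2.887 -0.12 3.319
v -3.046 -1.032 3.834
v -3.174 -1.048 1.586
v -3.333 -1.96 2.101
v -2.16 -0.925 2.116
v -2.32 -1.838 2.631
f 1 12 6
f 1 6 2
f 1 2 8
f 1 8 11
f 1 11 12
f 2 6 10
f 6 12 5
f 12 11 3
f 11 8 7
f 8 2 9
f 4 10 5
f 4 5 3
f 4 3 7
f 4 7 9
f 4 9 10
f 5 10 6
f 3 5 12
f 7 3 11
f 9 7 8
f 10 9 2
f 14 13 17
f 14 17 15
f 15 17 18
f 15 18 16
f 17 13 19
f 17 19 18
f 18 19 20
f 18 20 16
f 19 13 21
f 19 21 20
f 20 21 22
f 20 22 16
f 21 13 23
f 21 23 22
f 22 23 24
f 22 24 16
f 23 13 25
f 23 25 24
f 24 25 26
f 24 26 16
f 25 13 27
f 25 27 26
f 26 27 28
f 26 28 16
f 27 13 29
f 27 29 28
f 28 29 30
f 28 30 16
f 29 13 31
f 29 31 30
f 30 31 32
f 30 32 16
f 31 13 33
f 31 33 32
f 32 33 34
f 32 34 16
f 33 13 35
f 33 35 34
f 34 35 36
f 34 36 16
f 35 13 37
f 35 37 36
f 36 37 38
f 36 38 16
f 37 13 39
f 37 39 38
f 38 39 40
f 38 40 16
f 39 13 41
f 39 41 40
f 40 41 42
f 40 42 16
f 41 13 14
f 41 14 42
f 42 14 15
f 42 15 16
f 44 46 43
f 47 44 43
f 43 46 45
f 45 47 43
f 44 50 46
f 48 44 47
f 48 50 44
f 46 50 45
f 49 47 45
f 45 50 49
f 49 48 47
f 50 48 49



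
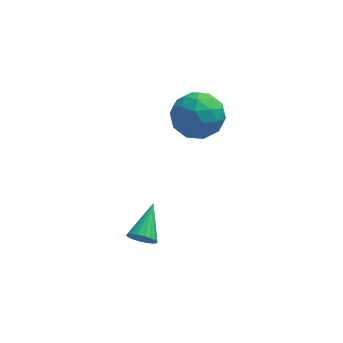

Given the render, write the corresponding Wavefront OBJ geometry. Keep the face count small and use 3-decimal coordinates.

v -2.855 0.435 -2.073
v -2.248 0.422 -2.379
v -2.405 2.005 -1.247
v -2.419 0.575 -2.576
v -2.677 0.7 -2.673
v -2.97 0.773 -2.652
v -3.24 0.779 -2.516
v -3.434 0.717 -2.292
v -3.513 0.599 -2.025
v -3.462 0.449 -1.768
v -3.291 0.296 -1.57
v -3.034 0.17 -1.473
v -2.741 0.098 -1.494
v -2.47 0.092 -1.63
v -2.276 0.154 -1.854
v -2.197 0.272 -2.121
v -1.544 3.978 2.539
v -0.454 4.479 2.222
v -0.686 3.121 4.138
v 0.404 3.622 3.821
v -0.518 4.347 4.224
v -1.049 4.877 3.236
v -0.091 2.723 3.124
v -0.622 3.253 2.136
v 0.444 3.704 2.584
v 0.18 4.707 3.264
v -1.32 2.893 3.096
v -1.584 3.896 3.776
v -1.075 4.304 2.24
v -0.065 3.296 4.12
v -0.607 3.722 4.357
v 0.033 4.017 4.171
v -1.424 4.538 2.836
v -0.784 4.832 2.65
v -0.821 4.754 3.827
v -0.356 2.768 3.71
v 0.284 3.062 3.524
v -1.173 3.583 2.189
v -0.533 3.878 2.003
v -0.319 2.846 2.533
v 0.094 4.143 2.267
v 0.599 3.639 3.206
v 0.307 3.11 2.797
v -0.005 3.422 2.216
v -0.061 4.733 2.666
v 0.443 4.228 3.606
v -0.099 4.655 3.843
v -0.411 4.966 3.262
v 0.467 4.277 2.879
v -1.583 3.372 2.754
v -1.079 2.867 3.694
v -0.729 2.634 3.098
v -1.041 2.945 2.517
v -1.739 3.961 3.154
v -1.234 3.457 4.093
v -1.135 4.178 4.144
v -1.447 4.49 3.563
v -1.607 3.323 3.481
f 2 1 4
f 2 4 3
f 4 1 5
f 4 5 3
f 5 1 6
f 5 6 3
f 6 1 7
f 6 7 3
f 7 1 8
f 7 8 3
f 8 1 9
f 8 9 3
f 9 1 10
f 9 10 3
f 10 1 11
f 10 11 3
f 11 1 12
f 11 12 3
f 12 1 13
f 12 13 3
f 13 1 14
f 13 14 3
f 14 1 15
f 14 15 3
f 15 1 16
f 15 16 3
f 16 1 2
f 16 2 3
f 17 54 33
f 54 28 57
f 33 57 22
f 54 57 33
f 17 33 29
f 33 22 34
f 29 34 18
f 33 34 29
f 17 29 38
f 29 18 39
f 38 39 24
f 29 39 38
f 17 38 50
f 38 24 53
f 50 53 27
f 38 53 50
f 17 50 54
f 50 27 58
f 54 58 28
f 50 58 54
f 18 34 45
f 34 22 48
f 45 48 26
f 34 48 45
f 22 57 35
f 57 28 56
f 35 56 21
f 57 56 35
f 28 58 55
f 58 27 51
f 55 51 19
f 58 51 55
f 27 53 52
f 53 24 40
f 52 40 23
f 53 40 52
f 24 39 44
f 39 18 41
f 44 41 25
f 39 41 44
f 20 46 32
f 46 26 47
f 32 47 21
f 46 47 32
f 20 32 30
f 32 21 31
f 30 31 19
f 32 31 30
f 20 30 37
f 30 19 36
f 37 36 23
f 30 36 37
f 20 37 42
f 37 23 43
f 42 43 25
f 37 43 42
f 20 42 46
f 42 25 49
f 46 49 26
f 42 49 46
f 21 47 35
f 47 26 48
f 35 48 22
f 47 48 35
f 19 31 55
f 31 21 56
f 55 56 28
f 31 56 55
f 23 36 52
f 36 19 51
f 52 51 27
f 36 51 52
f 25 43 44
f 43 23 40
f 44 40 24
f 43 40 44
f 26 49 45
f 49 25 41
f 45 41 18
f 49 41 45



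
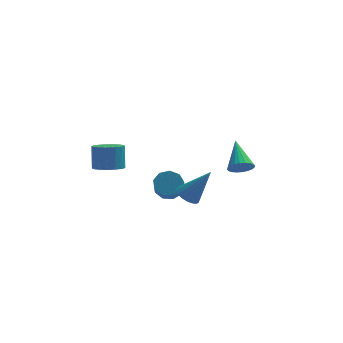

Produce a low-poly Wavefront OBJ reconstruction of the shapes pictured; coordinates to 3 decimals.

v 1.204 -3.501 0.271
v 1.636 -3.774 -0.024
v 2.156 -3.459 1.629
v 1.686 -3.538 -0.067
v 1.653 -3.295 -0.051
v 1.543 -3.088 0.02
v 1.374 -2.952 0.135
v 1.175 -2.911 0.273
v 0.981 -2.972 0.411
v 0.826 -3.125 0.524
v 0.736 -3.342 0.594
v 0.727 -3.587 0.608
v 0.8 -3.817 0.563
v 0.943 -3.992 0.468
v 1.131 -4.082 0.339
v 1.332 -4.072 0.198
v 1.51 -3.963 0.07
v -1.982 -3.974 2.377
v -1.46 -4.352 2.562
v -1.456 -3.863 3.547
v -1.978 -3.486 3.363
v -1.325 -4.092 2.432
v -1.32 -3.603 3.418
v -1.34 -3.804 2.29
v -1.335 -3.316 3.275
v -1.503 -3.556 2.168
v -1.498 -3.068 3.153
v -1.775 -3.404 2.093
v -1.77 -2.915 3.079
v -2.095 -3.382 2.084
v -2.09 -2.894 3.07
v -2.389 -3.496 2.142
v -2.384 -3.008 3.128
v -2.59 -3.72 2.254
v -2.585 -3.231 3.239
v -2.652 -4.001 2.394
v -2.647 -3.513 3.379
v -2.56 -4.277 2.53
v -2.555 -3.788 3.516
v -2.337 -4.483 2.631
v -2.332 -3.995 3.617
v -2.032 -4.573 2.674
v -2.027 -4.084 3.66
v -1.715 -4.525 2.649
v -1.711 -4.037 3.635
v 3.76 0.538 -0.879
v 4.129 0.305 -0.453
v 3.62 1.882 -0.021
v 4.285 0.412 -0.596
v 4.362 0.539 -0.782
v 4.347 0.666 -0.983
v 4.243 0.773 -1.168
v 4.065 0.844 -1.309
v 3.84 0.869 -1.385
v 3.604 0.844 -1.383
v 3.391 0.772 -1.305
v 3.234 0.664 -1.161
v 3.157 0.537 -0.975
v 3.173 0.41 -0.774
v 3.277 0.303 -0.589
v 3.455 0.232 -0.448
v 3.679 0.207 -0.373
v 3.916 0.233 -0.374
v 0.653 0.638 -2.09
v 1.192 0.343 -2.357
v 1.126 -0.593 -1.458
v 0.587 -0.298 -1.19
v 1.321 0.643 -2.035
v 1.255 -0.294 -1.136
v 1.137 0.941 -1.739
v 1.071 0.004 -0.84
v 0.727 1.097 -1.607
v 0.661 0.16 -0.707
v 0.283 1.038 -1.7
v 0.216 0.102 -0.801
v 0.011 0.793 -1.976
v -0.055 -0.144 -1.077
v 0.04 0.475 -2.305
v -0.026 -0.462 -1.406
v 0.356 0.234 -2.533
v 0.29 -0.703 -1.634
v 0.811 0.182 -2.554
v 0.744 -0.755 -1.655
f 2 1 4
f 2 4 3
f 4 1 5
f 4 5 3
f 5 1 6
f 5 6 3
f 6 1 7
f 6 7 3
f 7 1 8
f 7 8 3
f 8 1 9
f 8 9 3
f 9 1 10
f 9 10 3
f 10 1 11
f 10 11 3
f 11 1 12
f 11 12 3
f 12 1 13
f 12 13 3
f 13 1 14
f 13 14 3
f 14 1 15
f 14 15 3
f 15 1 16
f 15 16 3
f 16 1 17
f 16 17 3
f 17 1 2
f 17 2 3
f 19 18 22
f 19 22 20
f 20 22 23
f 20 23 21
f 22 18 24
f 22 24 23
f 23 24 25
f 23 25 21
f 24 18 26
f 24 26 25
f 25 26 27
f 25 27 21
f 26 18 28
f 26 28 27
f 27 28 29
f 27 29 21
f 28 18 30
f 28 30 29
f 29 30 31
f 29 31 21
f 30 18 32
f 30 32 31
f 31 32 33
f 31 33 21
f 32 18 34
f 32 34 33
f 33 34 35
f 33 35 21
f 34 18 36
f 34 36 35
f 35 36 37
f 35 37 21
f 36 18 38
f 36 38 37
f 37 38 39
f 37 39 21
f 38 18 40
f 38 40 39
f 39 40 41
f 39 41 21
f 40 18 42
f 40 42 41
f 41 42 43
f 41 43 21
f 42 18 44
f 42 44 43
f 43 44 45
f 43 45 21
f 44 18 19
f 44 19 45
f 45 19 20
f 45 20 21
f 47 46 49
f 47 49 48
f 49 46 50
f 49 50 48
f 50 46 51
f 50 51 48
f 51 46 52
f 51 52 48
f 52 46 53
f 52 53 48
f 53 46 54
f 53 54 48
f 54 46 55
f 54 55 48
f 55 46 56
f 55 56 48
f 56 46 57
f 56 57 48
f 57 46 58
f 57 58 48
f 58 46 59
f 58 59 48
f 59 46 60
f 59 60 48
f 60 46 61
f 60 61 48
f 61 46 62
f 61 62 48
f 62 46 63
f 62 63 48
f 63 46 47
f 63 47 48
f 65 64 68
f 65 68 66
f 66 68 69
f 66 69 67
f 68 64 70
f 68 70 69
f 69 70 71
f 69 71 67
f 70 64 72
f 70 72 71
f 71 72 73
f 71 73 67
f 72 64 74
f 72 74 73
f 73 74 75
f 73 75 67
f 74 64 76
f 74 76 75
f 75 76 77
f 75 77 67
f 76 64 78
f 76 78 77
f 77 78 79
f 77 79 67
f 78 64 80
f 78 80 79
f 79 80 81
f 79 81 67
f 80 64 82
f 80 82 81
f 81 82 83
f 81 83 67
f 82 64 65
f 82 65 83
f 83 65 66
f 83 66 67



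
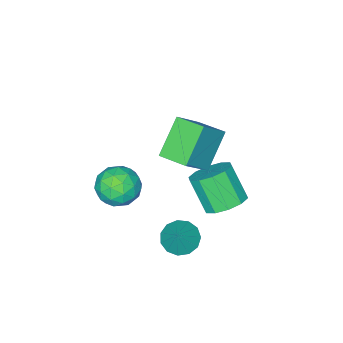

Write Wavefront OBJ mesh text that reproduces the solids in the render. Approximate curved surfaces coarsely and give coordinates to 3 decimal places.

v 1.056 -0.049 -2.605
v 1.636 0.398 -3.146
v 1.744 0.449 -1.455
v 1.247 0.72 -3.053
v 0.798 0.797 -2.818
v 0.431 0.606 -2.515
v 0.262 0.207 -2.241
v 0.345 -0.274 -2.083
v 0.654 -0.683 -2.09
v 1.09 -0.891 -2.261
v 1.516 -0.832 -2.541
v 1.795 -0.524 -2.842
v 1.84 -0.066 -3.067
v -2.054 -2.197 2.18
v -0.695 -2.162 3.508
v -2.284 -0.728 2.377
v -0.925 -0.693 3.705
v -0.595 -1.767 0.675
v 0.764 -1.732 2.003
v -0.825 -0.298 0.872
v 0.534 -0.263 2.2
v 1.571 -3.234 -0.607
v 2.376 -3.821 -1.174
v 0.284 -3.859 -1.786
v 1.089 -4.446 -2.353
v 0.785 -4.766 -1.295
v 1.581 -4.379 -0.567
v 1.079 -3.301 -2.393
v 1.875 -2.914 -1.665
v 2.072 -3.862 -2.278
v 1.89 -4.767 -1.6
v 0.77 -2.913 -1.36
v 0.588 -3.818 -0.682
v 2.087 -3.472 -0.787
v 0.573 -4.208 -2.173
v 0.395 -4.396 -1.551
v 0.868 -4.74 -1.885
v 1.619 -3.801 -0.43
v 2.092 -4.146 -0.763
v 1.157 -4.701 -0.835
v 0.568 -3.534 -2.197
v 1.041 -3.879 -2.53
v 1.792 -2.94 -1.075
v 2.265 -3.284 -1.409
v 1.503 -2.979 -2.125
v 2.381 -3.841 -1.77
v 1.624 -4.209 -2.463
v 1.619 -3.536 -2.486
v 2.086 -3.309 -2.058
v 2.274 -4.374 -1.371
v 1.517 -4.741 -2.064
v 1.339 -4.929 -1.442
v 1.807 -4.702 -1.014
v 2.095 -4.398 -2.02
v 1.143 -2.939 -0.896
v 0.386 -3.306 -1.589
v 0.853 -2.978 -1.946
v 1.321 -2.751 -1.518
v 1.036 -3.471 -0.497
v 0.279 -3.839 -1.19
v 0.574 -4.371 -0.902
v 1.041 -4.144 -0.474
v 0.565 -3.282 -0.94
v -2.414 -0.698 -3.123
v -1.365 -0.922 -3.252
v -1.417 -2.065 -1.685
v -2.466 -1.842 -1.557
v -1.415 -0.384 -2.86
v -1.467 -1.527 -1.294
v -1.846 0.035 -2.57
v -1.898 -1.108 -1.003
v -2.495 0.173 -2.49
v -2.547 -0.97 -0.924
v -3.112 -0.022 -2.653
v -3.164 -1.165 -1.086
v -3.463 -0.475 -2.995
v -3.515 -1.618 -1.428
v -3.413 -1.013 -3.386
v -3.465 -2.156 -1.82
v -2.982 -1.432 -3.677
v -3.034 -2.575 -2.11
v -2.333 -1.57 -3.756
v -2.385 -2.713 -2.19
v -1.716 -1.375 -3.594
v -1.768 -2.518 -2.027
f 2 1 4
f 2 4 3
f 4 1 5
f 4 5 3
f 5 1 6
f 5 6 3
f 6 1 7
f 6 7 3
f 7 1 8
f 7 8 3
f 8 1 9
f 8 9 3
f 9 1 10
f 9 10 3
f 10 1 11
f 10 11 3
f 11 1 12
f 11 12 3
f 12 1 13
f 12 13 3
f 13 1 2
f 13 2 3
f 15 17 14
f 18 15 14
f 14 17 16
f 16 18 14
f 15 21 17
f 19 15 18
f 19 21 15
f 17 21 16
f 20 18 16
f 16 21 20
f 20 19 18
f 21 19 20
f 22 59 38
f 59 33 62
f 38 62 27
f 59 62 38
f 22 38 34
f 38 27 39
f 34 39 23
f 38 39 34
f 22 34 43
f 34 23 44
f 43 44 29
f 34 44 43
f 22 43 55
f 43 29 58
f 55 58 32
f 43 58 55
f 22 55 59
f 55 32 63
f 59 63 33
f 55 63 59
f 23 39 50
f 39 27 53
f 50 53 31
f 39 53 50
f 27 62 40
f 62 33 61
f 40 61 26
f 62 61 40
f 33 63 60
f 63 32 56
f 60 56 24
f 63 56 60
f 32 58 57
f 58 29 45
f 57 45 28
f 58 45 57
f 29 44 49
f 44 23 46
f 49 46 30
f 44 46 49
f 25 51 37
f 51 31 52
f 37 52 26
f 51 52 37
f 25 37 35
f 37 26 36
f 35 36 24
f 37 36 35
f 25 35 42
f 35 24 41
f 42 41 28
f 35 41 42
f 25 42 47
f 42 28 48
f 47 48 30
f 42 48 47
f 25 47 51
f 47 30 54
f 51 54 31
f 47 54 51
f 26 52 40
f 52 31 53
f 40 53 27
f 52 53 40
f 24 36 60
f 36 26 61
f 60 61 33
f 36 61 60
f 28 41 57
f 41 24 56
f 57 56 32
f 41 56 57
f 30 48 49
f 48 28 45
f 49 45 29
f 48 45 49
f 31 54 50
f 54 30 46
f 50 46 23
f 54 46 50
f 65 64 68
f 65 68 66
f 66 68 69
f 66 69 67
f 68 64 70
f 68 70 69
f 69 70 71
f 69 71 67
f 70 64 72
f 70 72 71
f 71 72 73
f 71 73 67
f 72 64 74
f 72 74 73
f 73 74 75
f 73 75 67
f 74 64 76
f 74 76 75
f 75 76 77
f 75 77 67
f 76 64 78
f 76 78 77
f 77 78 79
f 77 79 67
f 78 64 80
f 78 80 79
f 79 80 81
f 79 81 67
f 80 64 82
f 80 82 81
f 81 82 83
f 81 83 67
f 82 64 84
f 82 84 83
f 83 84 85
f 83 85 67
f 84 64 65
f 84 65 85
f 85 65 66
f 85 66 67



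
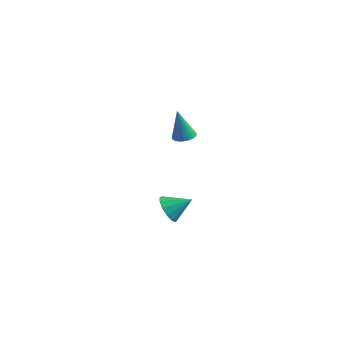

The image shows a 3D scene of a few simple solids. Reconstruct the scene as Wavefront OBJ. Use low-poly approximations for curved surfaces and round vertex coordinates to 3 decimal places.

v -3.014 0.623 2.262
v -2.617 0.313 2.344
v -3.326 0.597 3.678
v -2.532 0.492 2.366
v -2.52 0.69 2.372
v -2.583 0.879 2.362
v -2.712 1.028 2.336
v -2.887 1.116 2.299
v -3.081 1.129 2.257
v -3.265 1.065 2.215
v -3.41 0.934 2.18
v -3.495 0.755 2.158
v -3.507 0.557 2.152
v -3.444 0.368 2.162
v -3.315 0.219 2.188
v -3.14 0.131 2.225
v -2.946 0.118 2.268
v -2.763 0.182 2.309
v -3.732 0.592 -2.521
v -3.284 0.065 -2.722
v -2.888 1.088 -1.939
v -3.257 0.352 -3.006
v -3.381 0.716 -3.137
v -3.616 1.04 -3.072
v -3.888 1.222 -2.833
v -4.111 1.203 -2.494
v -4.213 0.991 -2.164
v -4.163 0.651 -1.947
v -3.976 0.293 -1.913
v -3.712 0.029 -2.072
v -3.454 -0.056 -2.373
f 2 1 4
f 2 4 3
f 4 1 5
f 4 5 3
f 5 1 6
f 5 6 3
f 6 1 7
f 6 7 3
f 7 1 8
f 7 8 3
f 8 1 9
f 8 9 3
f 9 1 10
f 9 10 3
f 10 1 11
f 10 11 3
f 11 1 12
f 11 12 3
f 12 1 13
f 12 13 3
f 13 1 14
f 13 14 3
f 14 1 15
f 14 15 3
f 15 1 16
f 15 16 3
f 16 1 17
f 16 17 3
f 17 1 18
f 17 18 3
f 18 1 2
f 18 2 3
f 20 19 22
f 20 22 21
f 22 19 23
f 22 23 21
f 23 19 24
f 23 24 21
f 24 19 25
f 24 25 21
f 25 19 26
f 25 26 21
f 26 19 27
f 26 27 21
f 27 19 28
f 27 28 21
f 28 19 29
f 28 29 21
f 29 19 30
f 29 30 21
f 30 19 31
f 30 31 21
f 31 19 20
f 31 20 21



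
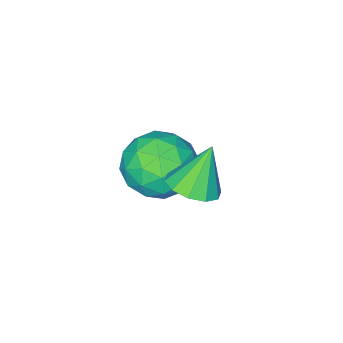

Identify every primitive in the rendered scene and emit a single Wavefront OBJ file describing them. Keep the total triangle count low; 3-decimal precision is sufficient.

v 1.555 3.04 -1.608
v 2.015 2.658 -1.38
v 1.045 3.08 -0.512
v 2.135 3.032 -1.338
v 2.034 3.41 -1.399
v 1.749 3.646 -1.54
v 1.391 3.651 -1.707
v 1.095 3.422 -1.836
v 0.975 3.047 -1.878
v 1.076 2.67 -1.817
v 1.36 2.434 -1.676
v 1.719 2.429 -1.51
v 0.407 1.407 -3.904
v 1.301 1.221 -3.619
v -0.141 0.519 -2.761
v 0.753 0.333 -2.476
v 0.389 1.211 -2.368
v 0.728 1.76 -3.075
v 0.432 -0.02 -3.305
v 0.771 0.529 -4.012
v 1.317 0.339 -3.249
v 1.291 1.1 -2.67
v -0.131 0.64 -3.71
v -0.157 1.401 -3.131
v 0.902 1.392 -3.862
v 0.258 0.348 -2.518
v 0.044 0.864 -2.455
v 0.57 0.755 -2.287
v 0.566 1.709 -3.542
v 1.091 1.6 -3.374
v 0.555 1.594 -2.639
v 0.069 0.14 -3.006
v 0.594 0.031 -2.838
v 0.59 0.985 -4.093
v 1.116 0.876 -3.925
v 0.605 0.146 -3.741
v 1.437 0.764 -3.477
v 1.115 0.242 -2.805
v 0.926 0.035 -3.293
v 1.125 0.357 -3.708
v 1.422 1.212 -3.137
v 1.099 0.689 -2.465
v 0.886 1.206 -2.401
v 1.085 1.529 -2.817
v 1.431 0.693 -2.919
v 0.061 1.051 -3.915
v -0.262 0.528 -3.243
v 0.075 0.211 -3.563
v 0.274 0.534 -3.979
v 0.045 1.498 -3.575
v -0.277 0.976 -2.903
v 0.035 1.383 -2.672
v 0.234 1.705 -3.087
v -0.271 1.047 -3.461
f 2 1 4
f 2 4 3
f 4 1 5
f 4 5 3
f 5 1 6
f 5 6 3
f 6 1 7
f 6 7 3
f 7 1 8
f 7 8 3
f 8 1 9
f 8 9 3
f 9 1 10
f 9 10 3
f 10 1 11
f 10 11 3
f 11 1 12
f 11 12 3
f 12 1 2
f 12 2 3
f 13 50 29
f 50 24 53
f 29 53 18
f 50 53 29
f 13 29 25
f 29 18 30
f 25 30 14
f 29 30 25
f 13 25 34
f 25 14 35
f 34 35 20
f 25 35 34
f 13 34 46
f 34 20 49
f 46 49 23
f 34 49 46
f 13 46 50
f 46 23 54
f 50 54 24
f 46 54 50
f 14 30 41
f 30 18 44
f 41 44 22
f 30 44 41
f 18 53 31
f 53 24 52
f 31 52 17
f 53 52 31
f 24 54 51
f 54 23 47
f 51 47 15
f 54 47 51
f 23 49 48
f 49 20 36
f 48 36 19
f 49 36 48
f 20 35 40
f 35 14 37
f 40 37 21
f 35 37 40
f 16 42 28
f 42 22 43
f 28 43 17
f 42 43 28
f 16 28 26
f 28 17 27
f 26 27 15
f 28 27 26
f 16 26 33
f 26 15 32
f 33 32 19
f 26 32 33
f 16 33 38
f 33 19 39
f 38 39 21
f 33 39 38
f 16 38 42
f 38 21 45
f 42 45 22
f 38 45 42
f 17 43 31
f 43 22 44
f 31 44 18
f 43 44 31
f 15 27 51
f 27 17 52
f 51 52 24
f 27 52 51
f 19 32 48
f 32 15 47
f 48 47 23
f 32 47 48
f 21 39 40
f 39 19 36
f 40 36 20
f 39 36 40
f 22 45 41
f 45 21 37
f 41 37 14
f 45 37 41



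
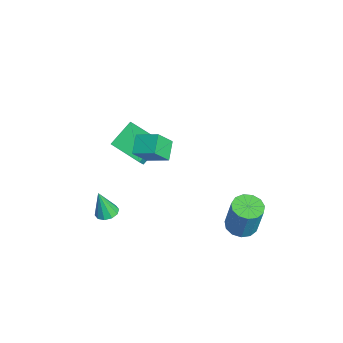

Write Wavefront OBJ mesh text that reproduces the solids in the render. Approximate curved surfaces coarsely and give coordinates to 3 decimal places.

v 1.161 -3.527 -1.867
v 1.521 -2.983 -1.714
v 1.099 -3.953 -0.213
v 1.12 -2.879 -1.702
v 0.735 -3.022 -1.753
v 0.512 -3.358 -1.848
v 0.537 -3.759 -1.95
v 0.801 -4.071 -2.021
v 1.201 -4.175 -2.033
v 1.586 -4.031 -1.982
v 1.809 -3.695 -1.887
v 1.784 -3.295 -1.785
v 1.262 3.654 -3.538
v 2.046 4.053 -3.773
v 2.541 4.325 -1.657
v 1.758 3.926 -1.422
v 1.697 4.428 -3.739
v 2.193 4.7 -1.623
v 1.211 4.557 -3.642
v 1.706 4.829 -1.526
v 0.74 4.399 -3.511
v 1.236 4.671 -1.396
v 0.436 4.005 -3.389
v 0.931 4.277 -1.274
v 0.394 3.499 -3.315
v 0.889 3.771 -1.199
v 0.627 3.043 -3.311
v 1.123 3.315 -1.195
v 1.062 2.781 -3.379
v 1.558 3.053 -1.263
v 1.561 2.795 -3.498
v 2.057 3.067 -1.382
v 1.965 3.083 -3.629
v 2.46 3.355 -1.513
v 2.145 3.552 -3.732
v 2.641 3.824 -1.616
v -3.416 -2.815 -0.526
v -4.304 -1.671 0.526
v -2.017 -1.348 -0.941
v -2.905 -0.203 0.111
v -2.975 -3.057 0.109
v -3.863 -1.912 1.161
v -1.576 -1.589 -0.306
v -2.464 -0.445 0.746
v -1.198 -1.008 1.808
v -0.726 -1.8 2.914
v -0.561 0.118 2.342
v -0.09 -0.673 3.449
v -0.17 -1.287 1.171
v 0.301 -2.078 2.278
v 0.466 -0.16 1.706
v 0.938 -0.952 2.812
f 2 1 4
f 2 4 3
f 4 1 5
f 4 5 3
f 5 1 6
f 5 6 3
f 6 1 7
f 6 7 3
f 7 1 8
f 7 8 3
f 8 1 9
f 8 9 3
f 9 1 10
f 9 10 3
f 10 1 11
f 10 11 3
f 11 1 12
f 11 12 3
f 12 1 2
f 12 2 3
f 14 13 17
f 14 17 15
f 15 17 18
f 15 18 16
f 17 13 19
f 17 19 18
f 18 19 20
f 18 20 16
f 19 13 21
f 19 21 20
f 20 21 22
f 20 22 16
f 21 13 23
f 21 23 22
f 22 23 24
f 22 24 16
f 23 13 25
f 23 25 24
f 24 25 26
f 24 26 16
f 25 13 27
f 25 27 26
f 26 27 28
f 26 28 16
f 27 13 29
f 27 29 28
f 28 29 30
f 28 30 16
f 29 13 31
f 29 31 30
f 30 31 32
f 30 32 16
f 31 13 33
f 31 33 32
f 32 33 34
f 32 34 16
f 33 13 35
f 33 35 34
f 34 35 36
f 34 36 16
f 35 13 14
f 35 14 36
f 36 14 15
f 36 15 16
f 38 40 37
f 41 38 37
f 37 40 39
f 39 41 37
f 38 44 40
f 42 38 41
f 42 44 38
f 40 44 39
f 43 41 39
f 39 44 43
f 43 42 41
f 44 42 43
f 46 48 45
f 49 46 45
f 45 48 47
f 47 49 45
f 46 52 48
f 50 46 49
f 50 52 46
f 48 52 47
f 51 49 47
f 47 52 51
f 51 50 49
f 52 50 51



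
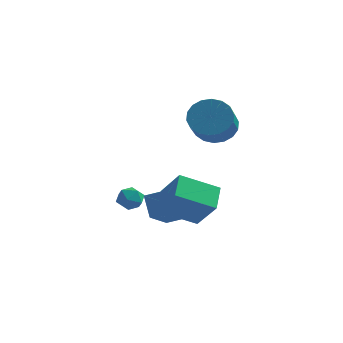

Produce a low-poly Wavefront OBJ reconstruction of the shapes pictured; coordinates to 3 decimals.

v -3.58 0.128 -3.886
v -3.281 -0.282 -3.428
v -4.499 0.142 -3.272
v -4.2 -0.268 -2.814
v -3.985 0.377 -2.888
v -3.417 0.368 -3.267
v -4.363 -0.508 -3.433
v -3.795 -0.517 -3.812
v -3.765 -0.675 -3.148
v -3.531 -0.128 -2.811
v -4.249 -0.012 -3.889
v -4.015 0.535 -3.552
v -0.247 -1.736 -3.492
v -1.73 -2.526 -2.672
v -0.476 -0.633 -2.843
v -1.959 -1.424 -2.023
v 0.779 -2.296 -2.177
v -0.704 -3.087 -1.357
v 0.55 -1.194 -1.528
v -0.933 -1.984 -0.708
v -1.042 2.593 0.387
v -0.493 2.181 -0.353
v -0.188 0.674 0.712
v -0.738 1.087 1.453
v -0.187 2.41 -0.117
v 0.118 0.903 0.948
v -0.05 2.675 0.219
v 0.255 1.169 1.284
v -0.11 2.924 0.589
v 0.195 1.418 1.654
v -0.354 3.108 0.918
v -0.049 1.601 1.983
v -0.735 3.189 1.143
v -0.43 1.683 2.208
v -1.177 3.153 1.217
v -0.872 1.646 2.283
v -1.592 3.006 1.128
v -1.287 1.499 2.193
v -1.898 2.777 0.892
v -1.593 1.27 1.957
v -2.035 2.511 0.556
v -1.73 1.005 1.621
v -1.975 2.262 0.186
v -1.67 0.756 1.251
v -1.731 2.079 -0.143
v -1.426 0.572 0.922
v -1.35 1.997 -0.368
v -1.045 0.491 0.697
v -0.908 2.034 -0.443
v -0.603 0.527 0.623
v -2.897 0.905 -3.789
v -3.01 -0.697 -2.775
v -1.42 1.196 -3.165
v -1.533 -0.407 -2.151
v -2.387 0.287 -4.709
v -2.5 -1.316 -3.695
v -0.91 0.577 -4.085
v -1.023 -1.025 -3.071
f 1 12 6
f 1 6 2
f 1 2 8
f 1 8 11
f 1 11 12
f 2 6 10
f 6 12 5
f 12 11 3
f 11 8 7
f 8 2 9
f 4 10 5
f 4 5 3
f 4 3 7
f 4 7 9
f 4 9 10
f 5 10 6
f 3 5 12
f 7 3 11
f 9 7 8
f 10 9 2
f 14 16 13
f 17 14 13
f 13 16 15
f 15 17 13
f 14 20 16
f 18 14 17
f 18 20 14
f 16 20 15
f 19 17 15
f 15 20 19
f 19 18 17
f 20 18 19
f 22 21 25
f 22 25 23
f 23 25 26
f 23 26 24
f 25 21 27
f 25 27 26
f 26 27 28
f 26 28 24
f 27 21 29
f 27 29 28
f 28 29 30
f 28 30 24
f 29 21 31
f 29 31 30
f 30 31 32
f 30 32 24
f 31 21 33
f 31 33 32
f 32 33 34
f 32 34 24
f 33 21 35
f 33 35 34
f 34 35 36
f 34 36 24
f 35 21 37
f 35 37 36
f 36 37 38
f 36 38 24
f 37 21 39
f 37 39 38
f 38 39 40
f 38 40 24
f 39 21 41
f 39 41 40
f 40 41 42
f 40 42 24
f 41 21 43
f 41 43 42
f 42 43 44
f 42 44 24
f 43 21 45
f 43 45 44
f 44 45 46
f 44 46 24
f 45 21 47
f 45 47 46
f 46 47 48
f 46 48 24
f 47 21 49
f 47 49 48
f 48 49 50
f 48 50 24
f 49 21 22
f 49 22 50
f 50 22 23
f 50 23 24
f 52 54 51
f 55 52 51
f 51 54 53
f 53 55 51
f 52 58 54
f 56 52 55
f 56 58 52
f 54 58 53
f 57 55 53
f 53 58 57
f 57 56 55
f 58 56 57



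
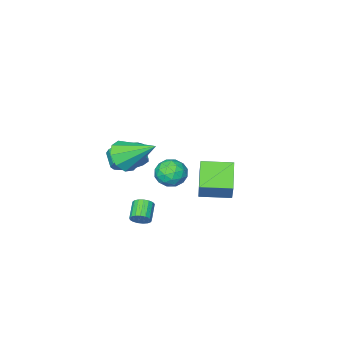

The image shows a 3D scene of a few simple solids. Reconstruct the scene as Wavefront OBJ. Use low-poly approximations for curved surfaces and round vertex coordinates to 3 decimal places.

v 3.866 -0.626 2.059
v 4.306 0.077 1.464
v 3.014 0.926 3.261
v 3.672 -0.081 1.218
v 3.129 -0.493 1.366
v 2.931 -0.968 1.837
v 3.17 -1.282 2.412
v 3.735 -1.29 2.822
v 4.361 -0.986 2.874
v 4.755 -0.515 2.545
v 4.734 -0.095 1.988
v -3.937 -1.552 -2.689
v -3.455 -0.864 -1.375
v -2.925 -0.343 -3.695
v -2.443 0.346 -2.38
v -2.537 -2.666 -2.62
v -2.055 -1.977 -1.305
v -1.525 -1.456 -3.625
v -1.043 -0.768 -2.311
v 1.472 0.585 1.075
v 1.997 0.898 0.381
v 1.023 -0.558 0.219
v 1.548 -0.245 -0.475
v 1.945 -0.595 0.284
v 2.222 0.112 0.813
v 0.798 0.228 -0.213
v 1.075 0.935 0.316
v 1.581 0.678 -0.415
v 2.29 0.169 -0.108
v 0.73 0.171 0.708
v 1.439 -0.338 1.015
v 1.774 0.842 0.803
v 1.246 -0.502 -0.203
v 1.479 -0.708 0.243
v 1.788 -0.523 -0.165
v 1.906 0.379 1.057
v 2.215 0.564 0.649
v 2.184 -0.314 0.592
v 0.805 -0.224 -0.049
v 1.114 -0.039 -0.457
v 1.232 0.863 0.765
v 1.541 1.048 0.357
v 0.836 0.654 0.008
v 1.838 0.897 -0.072
v 1.574 0.225 -0.576
v 1.133 0.503 -0.422
v 1.296 0.918 -0.111
v 2.255 0.598 0.108
v 1.991 -0.074 -0.395
v 2.224 -0.28 0.051
v 2.387 0.135 0.362
v 2.01 0.468 -0.36
v 1.029 0.414 0.995
v 0.765 -0.258 0.492
v 0.633 0.205 0.238
v 0.796 0.62 0.549
v 1.446 0.115 1.176
v 1.182 -0.557 0.672
v 1.724 -0.578 0.711
v 1.887 -0.163 1.022
v 1.01 -0.128 0.96
v 3.994 0.92 -1.813
v 4.327 0.475 -1.942
v 3.64 -0.204 -1.375
v 3.306 0.24 -1.247
v 4.429 0.568 -1.706
v 3.742 -0.111 -1.14
v 4.432 0.741 -1.495
v 3.745 0.062 -0.929
v 4.334 0.955 -1.357
v 3.647 0.276 -0.791
v 4.158 1.161 -1.324
v 3.471 0.482 -0.757
v 3.945 1.312 -1.402
v 3.257 0.632 -0.836
v 3.742 1.372 -1.575
v 3.055 0.693 -1.009
v 3.598 1.329 -1.802
v 2.91 0.65 -1.236
v 3.543 1.192 -2.032
v 2.856 0.513 -1.466
v 3.593 0.993 -2.212
v 2.905 0.314 -1.645
v 3.733 0.777 -2.3
v 3.046 0.098 -1.733
v 3.934 0.593 -2.277
v 3.247 -0.086 -1.71
v 4.148 0.485 -2.147
v 3.461 -0.195 -1.581
v 2.739 -1.714 0.524
v 3.644 -2.158 0.365
v 3.366 -2.929 0.938
v 2.461 -2.486 1.096
v 3.703 -1.831 0.835
v 3.425 -2.603 1.407
v 3.457 -1.468 1.205
v 3.179 -2.239 1.777
v 2.983 -1.182 1.359
v 2.705 -1.954 1.932
v 2.431 -1.066 1.248
v 2.153 -1.837 1.821
v 1.977 -1.155 0.907
v 1.699 -1.927 1.48
v 1.765 -1.422 0.445
v 1.487 -2.193 1.017
v 1.862 -1.782 0.007
v 1.584 -2.553 0.579
v 2.238 -2.12 -0.267
v 1.96 -2.891 0.306
v 2.773 -2.329 -0.289
v 2.495 -3.101 0.283
v 3.297 -2.344 -0.053
v 3.019 -3.115 0.519
f 2 1 4
f 2 4 3
f 4 1 5
f 4 5 3
f 5 1 6
f 5 6 3
f 6 1 7
f 6 7 3
f 7 1 8
f 7 8 3
f 8 1 9
f 8 9 3
f 9 1 10
f 9 10 3
f 10 1 11
f 10 11 3
f 11 1 2
f 11 2 3
f 13 15 12
f 16 13 12
f 12 15 14
f 14 16 12
f 13 19 15
f 17 13 16
f 17 19 13
f 15 19 14
f 18 16 14
f 14 19 18
f 18 17 16
f 19 17 18
f 20 57 36
f 57 31 60
f 36 60 25
f 57 60 36
f 20 36 32
f 36 25 37
f 32 37 21
f 36 37 32
f 20 32 41
f 32 21 42
f 41 42 27
f 32 42 41
f 20 41 53
f 41 27 56
f 53 56 30
f 41 56 53
f 20 53 57
f 53 30 61
f 57 61 31
f 53 61 57
f 21 37 48
f 37 25 51
f 48 51 29
f 37 51 48
f 25 60 38
f 60 31 59
f 38 59 24
f 60 59 38
f 31 61 58
f 61 30 54
f 58 54 22
f 61 54 58
f 30 56 55
f 56 27 43
f 55 43 26
f 56 43 55
f 27 42 47
f 42 21 44
f 47 44 28
f 42 44 47
f 23 49 35
f 49 29 50
f 35 50 24
f 49 50 35
f 23 35 33
f 35 24 34
f 33 34 22
f 35 34 33
f 23 33 40
f 33 22 39
f 40 39 26
f 33 39 40
f 23 40 45
f 40 26 46
f 45 46 28
f 40 46 45
f 23 45 49
f 45 28 52
f 49 52 29
f 45 52 49
f 24 50 38
f 50 29 51
f 38 51 25
f 50 51 38
f 22 34 58
f 34 24 59
f 58 59 31
f 34 59 58
f 26 39 55
f 39 22 54
f 55 54 30
f 39 54 55
f 28 46 47
f 46 26 43
f 47 43 27
f 46 43 47
f 29 52 48
f 52 28 44
f 48 44 21
f 52 44 48
f 63 62 66
f 63 66 64
f 64 66 67
f 64 67 65
f 66 62 68
f 66 68 67
f 67 68 69
f 67 69 65
f 68 62 70
f 68 70 69
f 69 70 71
f 69 71 65
f 70 62 72
f 70 72 71
f 71 72 73
f 71 73 65
f 72 62 74
f 72 74 73
f 73 74 75
f 73 75 65
f 74 62 76
f 74 76 75
f 75 76 77
f 75 77 65
f 76 62 78
f 76 78 77
f 77 78 79
f 77 79 65
f 78 62 80
f 78 80 79
f 79 80 81
f 79 81 65
f 80 62 82
f 80 82 81
f 81 82 83
f 81 83 65
f 82 62 84
f 82 84 83
f 83 84 85
f 83 85 65
f 84 62 86
f 84 86 85
f 85 86 87
f 85 87 65
f 86 62 88
f 86 88 87
f 87 88 89
f 87 89 65
f 88 62 63
f 88 63 89
f 89 63 64
f 89 64 65
f 91 90 94
f 91 94 92
f 92 94 95
f 92 95 93
f 94 90 96
f 94 96 95
f 95 96 97
f 95 97 93
f 96 90 98
f 96 98 97
f 97 98 99
f 97 99 93
f 98 90 100
f 98 100 99
f 99 100 101
f 99 101 93
f 100 90 102
f 100 102 101
f 101 102 103
f 101 103 93
f 102 90 104
f 102 104 103
f 103 104 105
f 103 105 93
f 104 90 106
f 104 106 105
f 105 106 107
f 105 107 93
f 106 90 108
f 106 108 107
f 107 108 109
f 107 109 93
f 108 90 110
f 108 110 109
f 109 110 111
f 109 111 93
f 110 90 112
f 110 112 111
f 111 112 113
f 111 113 93
f 112 90 91
f 112 91 113
f 113 91 92
f 113 92 93

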